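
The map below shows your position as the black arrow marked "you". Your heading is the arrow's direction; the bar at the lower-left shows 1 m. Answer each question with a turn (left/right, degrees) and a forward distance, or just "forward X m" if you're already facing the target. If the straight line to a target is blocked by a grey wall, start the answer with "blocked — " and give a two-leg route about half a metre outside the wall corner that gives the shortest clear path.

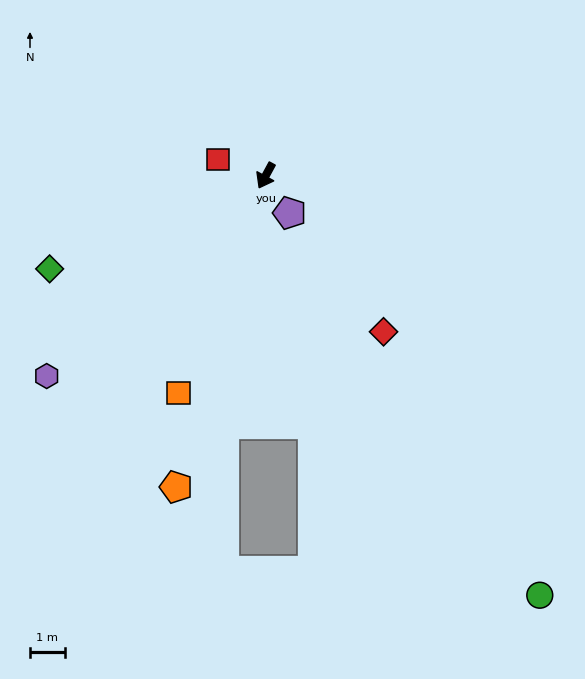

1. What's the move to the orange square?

turn left 7°, forward 6.8 m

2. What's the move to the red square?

turn right 80°, forward 1.4 m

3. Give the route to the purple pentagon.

turn left 61°, forward 1.3 m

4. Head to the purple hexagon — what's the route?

turn right 19°, forward 8.6 m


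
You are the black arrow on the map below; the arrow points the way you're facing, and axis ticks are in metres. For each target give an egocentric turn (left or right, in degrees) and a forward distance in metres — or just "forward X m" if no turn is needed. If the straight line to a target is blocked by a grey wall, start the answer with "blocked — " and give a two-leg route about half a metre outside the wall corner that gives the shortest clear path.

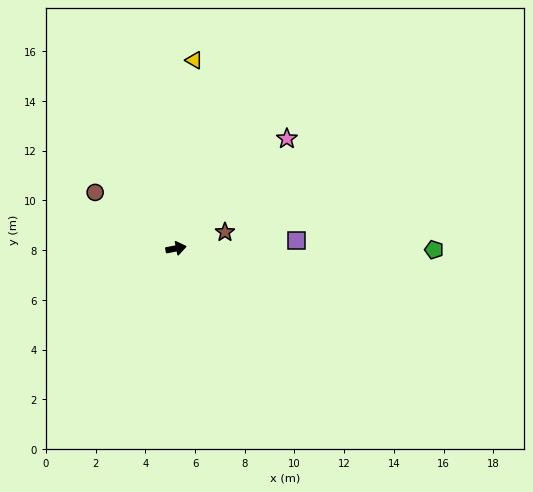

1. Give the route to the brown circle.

turn left 134°, forward 4.0 m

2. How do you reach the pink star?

turn left 34°, forward 6.3 m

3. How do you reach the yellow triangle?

turn left 73°, forward 7.6 m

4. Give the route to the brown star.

turn left 7°, forward 2.1 m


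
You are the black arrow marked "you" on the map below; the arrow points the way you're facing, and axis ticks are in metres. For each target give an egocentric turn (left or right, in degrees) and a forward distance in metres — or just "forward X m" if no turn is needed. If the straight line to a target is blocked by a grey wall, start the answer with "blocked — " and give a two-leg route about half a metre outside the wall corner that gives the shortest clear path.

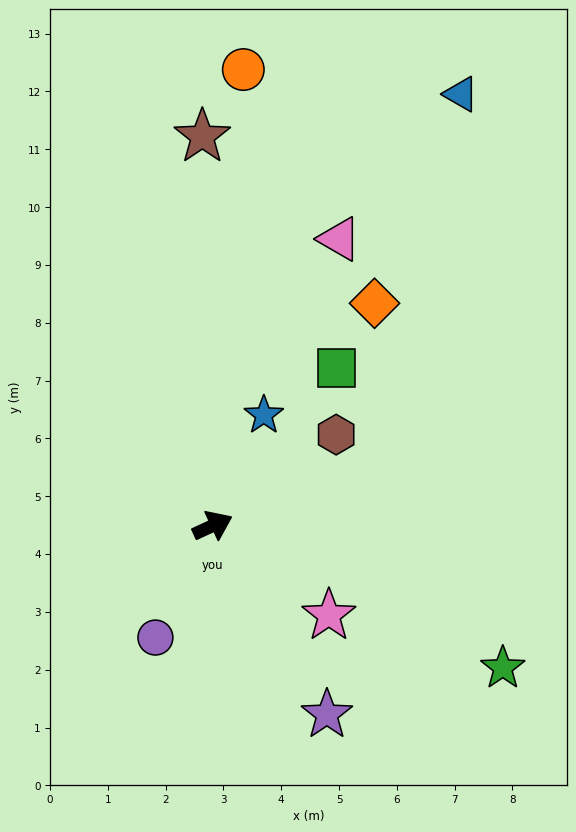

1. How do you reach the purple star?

turn right 84°, forward 3.8 m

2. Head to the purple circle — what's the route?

turn right 142°, forward 2.2 m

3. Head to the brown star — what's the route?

turn left 67°, forward 6.7 m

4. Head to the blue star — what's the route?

turn left 40°, forward 2.1 m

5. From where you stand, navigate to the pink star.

turn right 62°, forward 2.5 m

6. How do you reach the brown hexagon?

turn left 12°, forward 2.7 m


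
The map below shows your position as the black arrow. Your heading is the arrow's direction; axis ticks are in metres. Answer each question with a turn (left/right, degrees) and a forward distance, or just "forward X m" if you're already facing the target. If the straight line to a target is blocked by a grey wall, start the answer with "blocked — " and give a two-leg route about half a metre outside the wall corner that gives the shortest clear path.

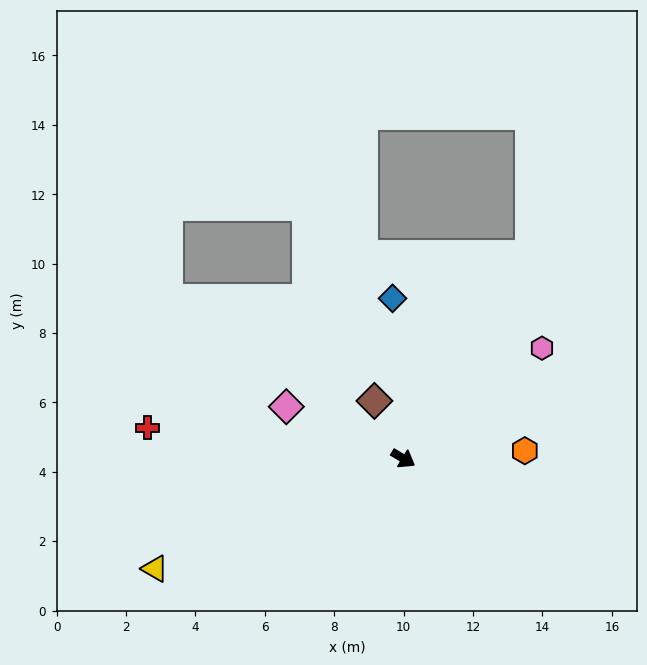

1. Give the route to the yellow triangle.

turn right 125°, forward 7.8 m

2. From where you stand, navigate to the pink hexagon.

turn left 70°, forward 5.1 m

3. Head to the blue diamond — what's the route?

turn left 125°, forward 4.6 m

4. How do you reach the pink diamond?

turn right 173°, forward 3.7 m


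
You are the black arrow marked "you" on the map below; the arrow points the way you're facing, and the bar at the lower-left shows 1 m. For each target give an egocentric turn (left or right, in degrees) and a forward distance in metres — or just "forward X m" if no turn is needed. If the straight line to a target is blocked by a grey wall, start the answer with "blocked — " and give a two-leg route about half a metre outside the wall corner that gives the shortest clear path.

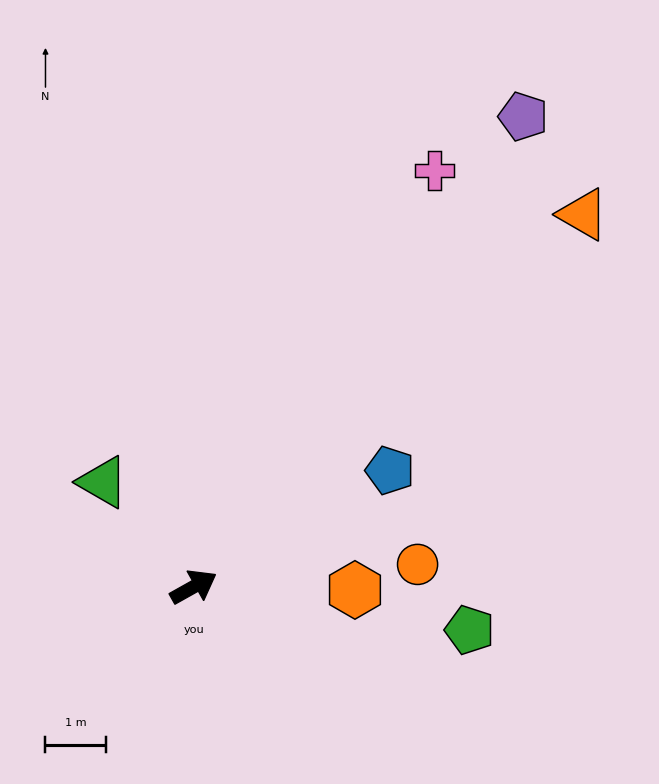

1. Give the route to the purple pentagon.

turn left 26°, forward 9.4 m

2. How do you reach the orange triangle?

turn left 14°, forward 8.8 m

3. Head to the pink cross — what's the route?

turn left 31°, forward 7.9 m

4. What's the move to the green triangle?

turn left 102°, forward 2.3 m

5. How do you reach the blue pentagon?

forward 3.7 m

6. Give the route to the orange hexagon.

turn right 30°, forward 2.6 m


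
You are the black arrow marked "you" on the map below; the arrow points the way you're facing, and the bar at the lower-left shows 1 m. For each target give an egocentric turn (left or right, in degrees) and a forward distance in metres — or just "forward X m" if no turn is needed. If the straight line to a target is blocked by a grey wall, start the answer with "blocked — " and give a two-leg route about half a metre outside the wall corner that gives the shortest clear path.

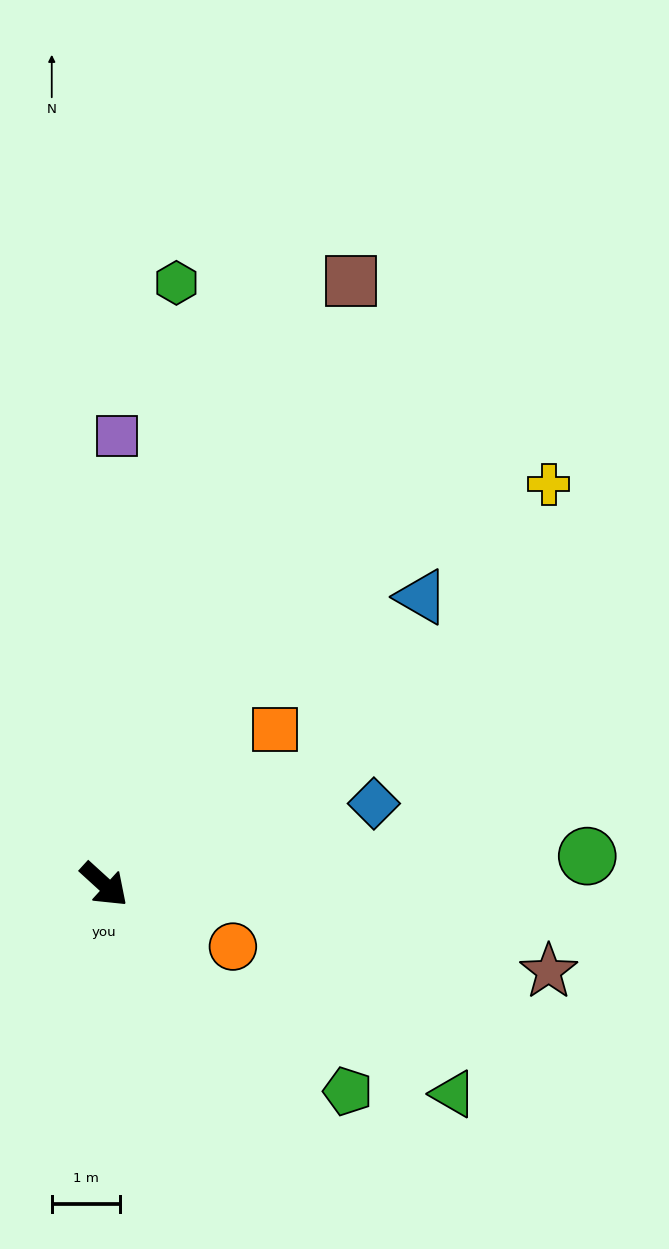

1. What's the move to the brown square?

turn left 110°, forward 9.5 m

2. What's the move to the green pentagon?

forward 4.7 m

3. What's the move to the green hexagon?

turn left 125°, forward 8.9 m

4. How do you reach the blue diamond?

turn left 59°, forward 4.1 m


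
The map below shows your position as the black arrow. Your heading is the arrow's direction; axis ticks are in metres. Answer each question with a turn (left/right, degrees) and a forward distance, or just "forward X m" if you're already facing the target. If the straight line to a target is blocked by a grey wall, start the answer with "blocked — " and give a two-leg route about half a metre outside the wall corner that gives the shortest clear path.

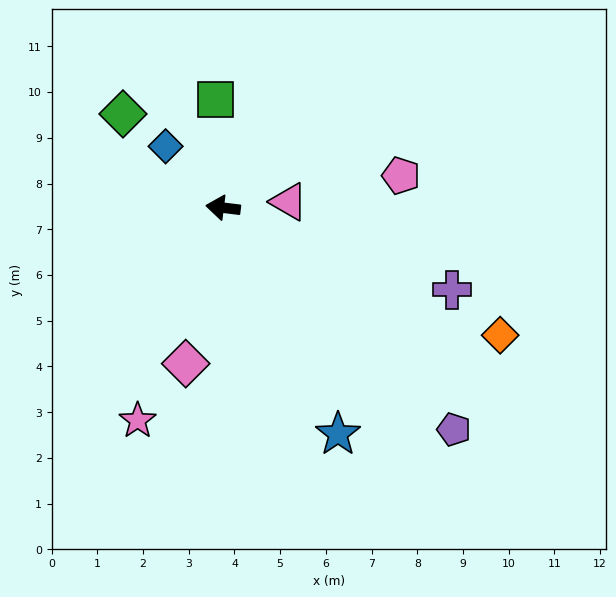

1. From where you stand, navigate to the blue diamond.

turn right 40°, forward 1.8 m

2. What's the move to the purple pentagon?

turn left 143°, forward 7.0 m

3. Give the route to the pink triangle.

turn right 168°, forward 1.4 m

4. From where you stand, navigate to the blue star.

turn left 124°, forward 5.6 m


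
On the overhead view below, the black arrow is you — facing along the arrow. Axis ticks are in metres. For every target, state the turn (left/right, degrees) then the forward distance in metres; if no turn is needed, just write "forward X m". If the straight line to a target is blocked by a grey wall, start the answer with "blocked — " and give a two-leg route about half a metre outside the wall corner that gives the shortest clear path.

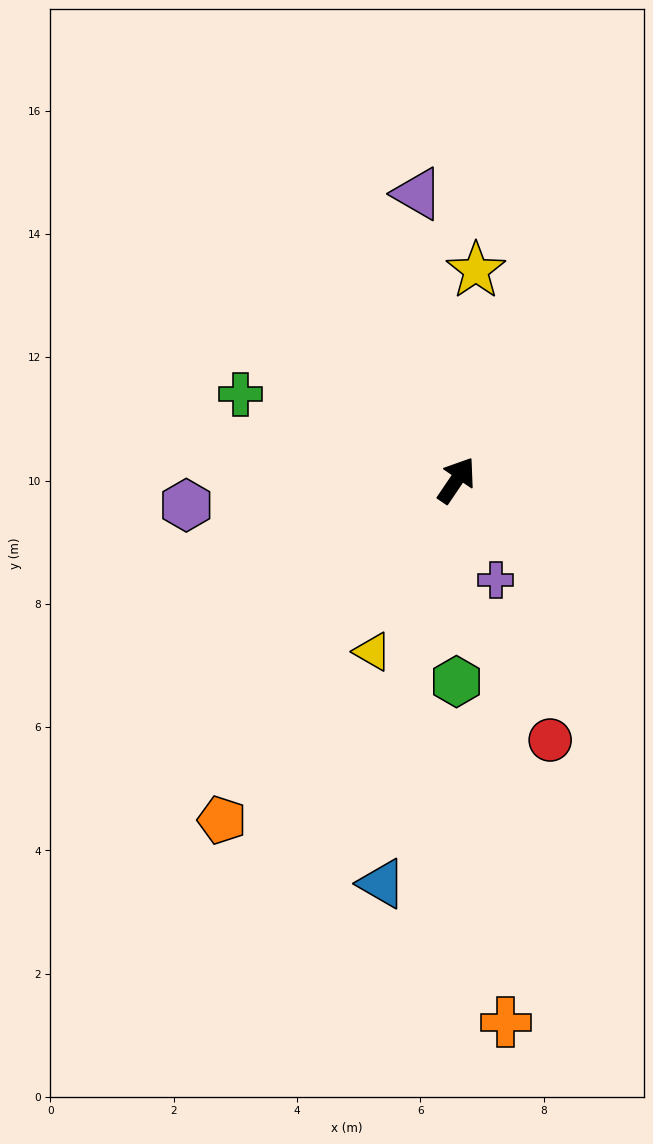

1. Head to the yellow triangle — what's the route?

turn right 172°, forward 3.1 m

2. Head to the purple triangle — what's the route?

turn left 42°, forward 4.7 m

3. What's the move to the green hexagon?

turn right 146°, forward 3.3 m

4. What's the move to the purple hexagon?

turn left 129°, forward 4.4 m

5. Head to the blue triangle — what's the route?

turn right 156°, forward 6.7 m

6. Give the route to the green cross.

turn left 102°, forward 3.8 m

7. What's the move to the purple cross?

turn right 125°, forward 1.7 m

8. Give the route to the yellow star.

turn left 29°, forward 3.4 m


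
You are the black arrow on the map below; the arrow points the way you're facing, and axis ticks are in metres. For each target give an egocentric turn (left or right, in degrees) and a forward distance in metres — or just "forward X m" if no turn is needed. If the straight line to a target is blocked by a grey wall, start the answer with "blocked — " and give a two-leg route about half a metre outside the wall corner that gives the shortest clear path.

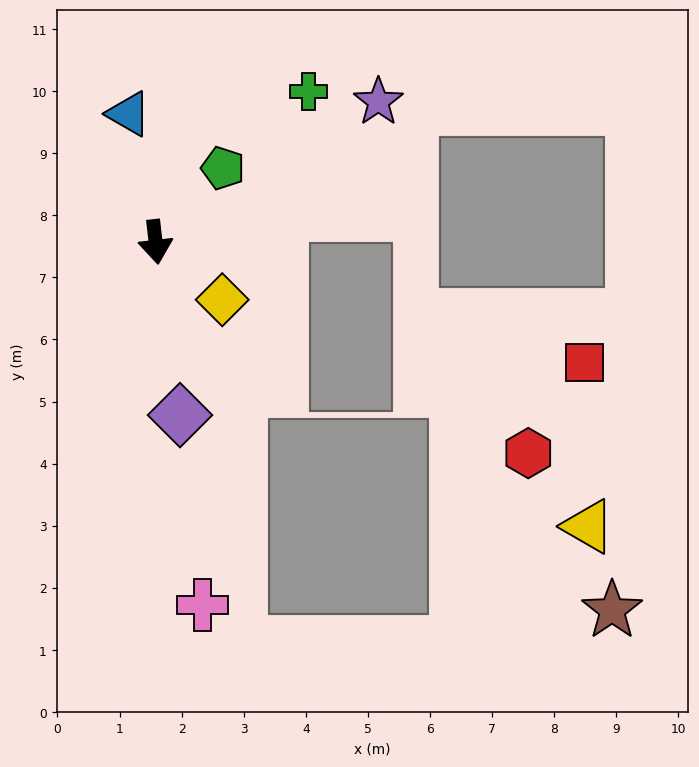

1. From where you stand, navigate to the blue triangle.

turn right 175°, forward 2.1 m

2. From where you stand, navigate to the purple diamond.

forward 2.8 m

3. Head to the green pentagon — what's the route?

turn left 131°, forward 1.6 m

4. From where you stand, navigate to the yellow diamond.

turn left 43°, forward 1.4 m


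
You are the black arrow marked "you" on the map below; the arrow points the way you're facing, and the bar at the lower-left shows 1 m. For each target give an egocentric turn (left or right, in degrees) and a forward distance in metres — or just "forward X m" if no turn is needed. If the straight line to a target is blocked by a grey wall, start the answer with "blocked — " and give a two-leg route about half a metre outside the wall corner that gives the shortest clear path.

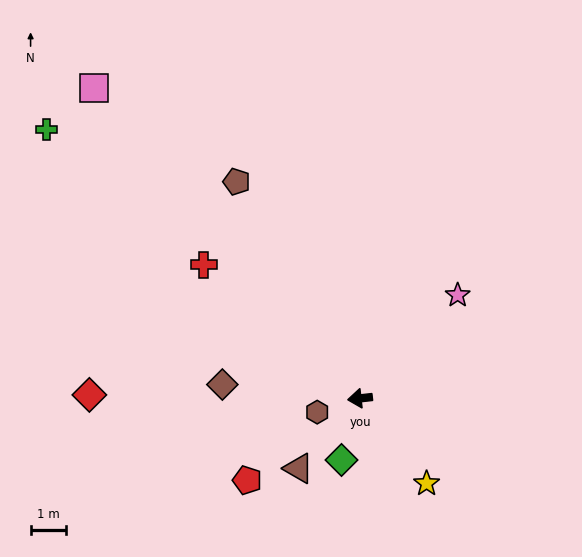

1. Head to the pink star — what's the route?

turn right 140°, forward 4.0 m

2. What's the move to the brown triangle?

turn left 42°, forward 2.6 m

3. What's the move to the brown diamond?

turn right 12°, forward 3.9 m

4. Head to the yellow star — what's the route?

turn left 122°, forward 3.1 m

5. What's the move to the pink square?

turn right 56°, forward 11.6 m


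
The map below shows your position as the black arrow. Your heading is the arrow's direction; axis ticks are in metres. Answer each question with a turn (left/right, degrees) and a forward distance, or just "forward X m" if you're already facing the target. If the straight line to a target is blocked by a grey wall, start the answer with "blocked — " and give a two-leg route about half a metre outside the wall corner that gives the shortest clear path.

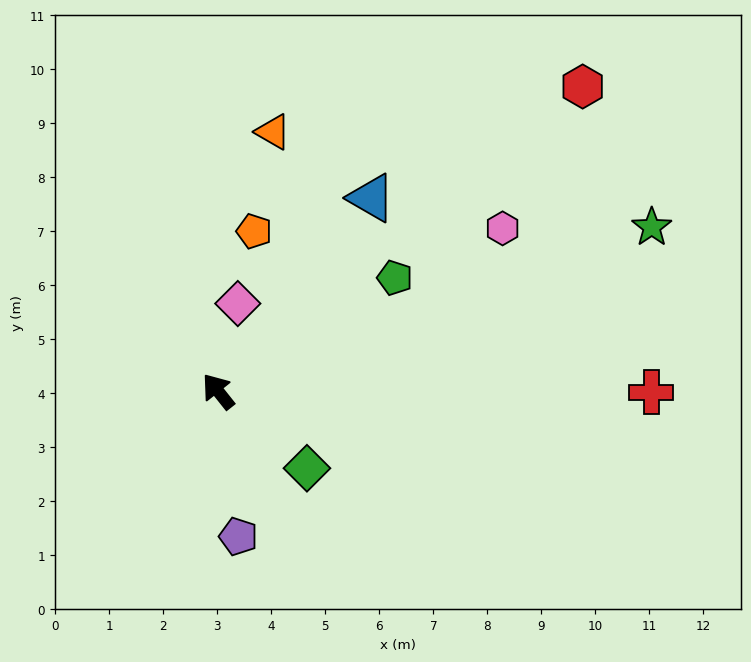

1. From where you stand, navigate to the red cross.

turn right 129°, forward 8.0 m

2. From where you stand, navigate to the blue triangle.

turn right 77°, forward 4.6 m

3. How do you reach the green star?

turn right 108°, forward 8.6 m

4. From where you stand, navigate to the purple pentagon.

turn left 149°, forward 2.7 m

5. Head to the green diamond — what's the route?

turn right 169°, forward 2.2 m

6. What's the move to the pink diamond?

turn right 51°, forward 1.7 m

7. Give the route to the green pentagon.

turn right 96°, forward 3.9 m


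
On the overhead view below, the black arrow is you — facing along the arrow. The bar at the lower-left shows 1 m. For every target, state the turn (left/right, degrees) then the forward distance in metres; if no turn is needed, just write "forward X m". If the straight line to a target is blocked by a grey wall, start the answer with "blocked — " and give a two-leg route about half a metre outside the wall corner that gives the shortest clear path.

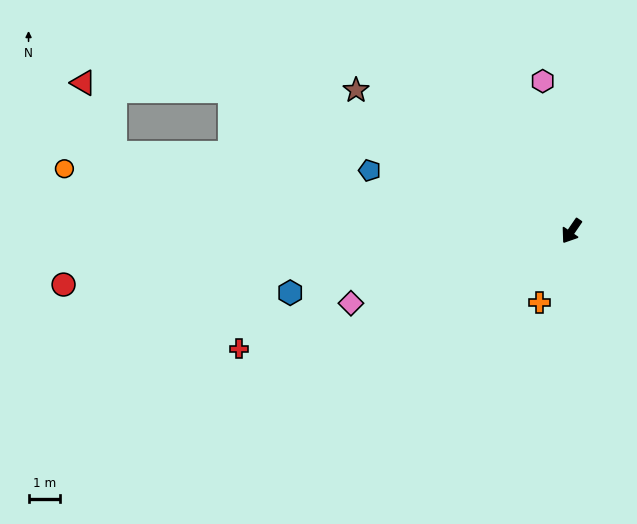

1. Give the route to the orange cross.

turn left 10°, forward 2.5 m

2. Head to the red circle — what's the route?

turn right 50°, forward 16.2 m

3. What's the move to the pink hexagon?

turn right 135°, forward 4.8 m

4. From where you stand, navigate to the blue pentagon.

turn right 72°, forward 6.7 m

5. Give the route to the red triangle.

blocked — turn right 78°, forward 11.7 m, then turn left 20°, forward 4.7 m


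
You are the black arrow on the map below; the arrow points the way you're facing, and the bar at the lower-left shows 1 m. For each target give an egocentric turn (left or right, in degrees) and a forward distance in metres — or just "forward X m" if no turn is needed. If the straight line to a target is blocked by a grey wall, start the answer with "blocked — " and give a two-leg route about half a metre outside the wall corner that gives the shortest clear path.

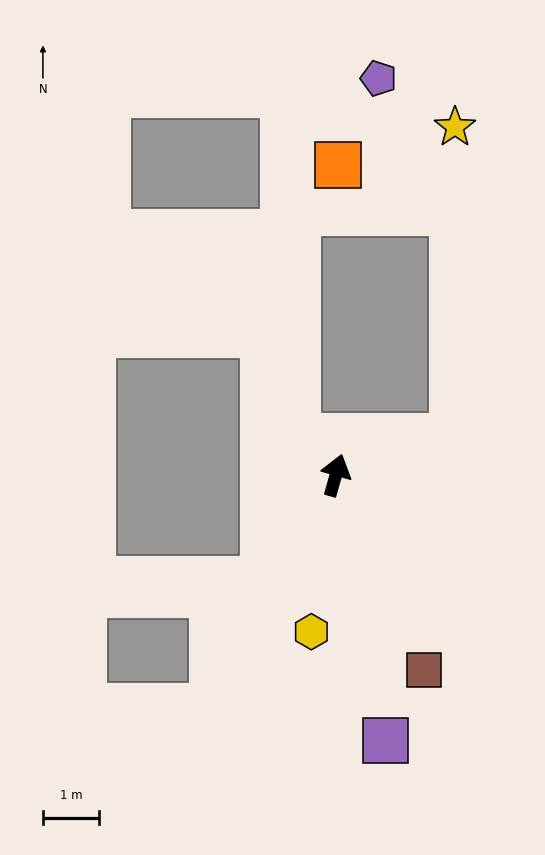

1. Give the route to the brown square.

turn right 140°, forward 3.8 m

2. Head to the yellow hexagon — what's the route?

turn right 173°, forward 2.8 m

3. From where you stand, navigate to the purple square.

turn right 154°, forward 4.8 m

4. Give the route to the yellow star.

blocked — turn right 56°, forward 2.2 m, then turn left 72°, forward 5.5 m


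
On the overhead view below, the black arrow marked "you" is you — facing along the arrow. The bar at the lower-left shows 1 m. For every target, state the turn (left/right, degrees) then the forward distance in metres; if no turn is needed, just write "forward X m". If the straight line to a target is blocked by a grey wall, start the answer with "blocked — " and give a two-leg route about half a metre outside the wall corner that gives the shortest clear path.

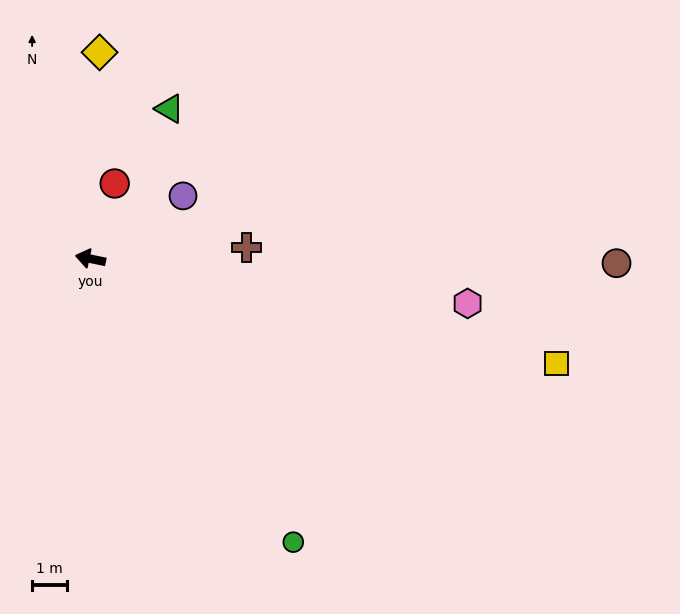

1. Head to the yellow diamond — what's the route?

turn right 81°, forward 5.9 m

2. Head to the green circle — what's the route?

turn left 137°, forward 9.9 m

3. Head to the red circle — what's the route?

turn right 96°, forward 2.3 m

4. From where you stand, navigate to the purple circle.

turn right 134°, forward 3.2 m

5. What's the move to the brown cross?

turn right 164°, forward 4.5 m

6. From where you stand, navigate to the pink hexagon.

turn right 175°, forward 10.8 m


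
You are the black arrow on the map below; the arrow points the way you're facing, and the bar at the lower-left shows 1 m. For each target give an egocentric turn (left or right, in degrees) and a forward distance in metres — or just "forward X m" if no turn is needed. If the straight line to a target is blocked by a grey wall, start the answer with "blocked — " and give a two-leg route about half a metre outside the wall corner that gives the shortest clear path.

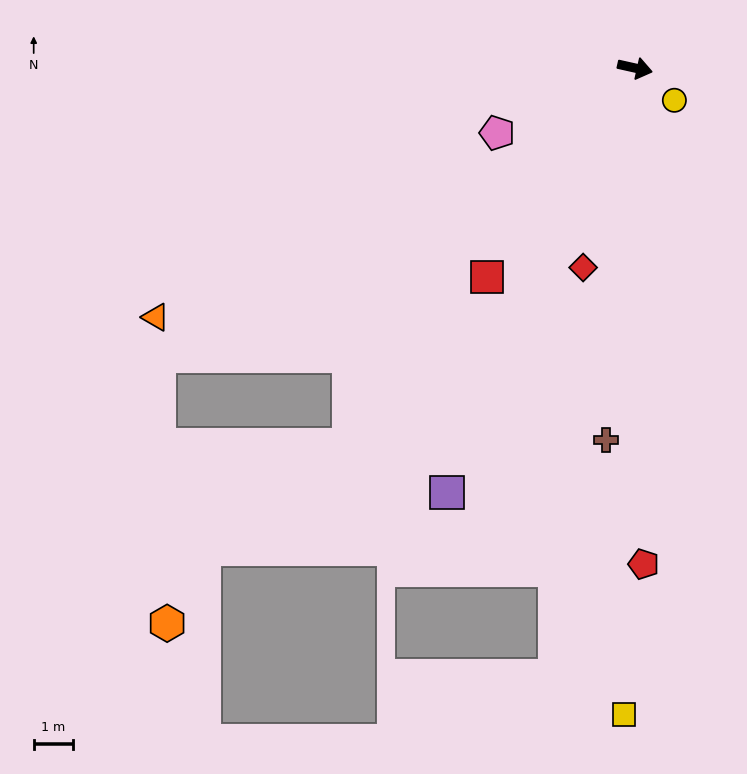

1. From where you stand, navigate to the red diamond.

turn right 92°, forward 5.3 m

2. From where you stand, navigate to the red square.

turn right 113°, forward 6.5 m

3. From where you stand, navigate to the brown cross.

turn right 82°, forward 9.5 m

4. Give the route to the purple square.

turn right 101°, forward 11.8 m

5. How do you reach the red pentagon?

turn right 76°, forward 12.6 m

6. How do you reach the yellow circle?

turn right 27°, forward 1.3 m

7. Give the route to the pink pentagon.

turn right 142°, forward 3.9 m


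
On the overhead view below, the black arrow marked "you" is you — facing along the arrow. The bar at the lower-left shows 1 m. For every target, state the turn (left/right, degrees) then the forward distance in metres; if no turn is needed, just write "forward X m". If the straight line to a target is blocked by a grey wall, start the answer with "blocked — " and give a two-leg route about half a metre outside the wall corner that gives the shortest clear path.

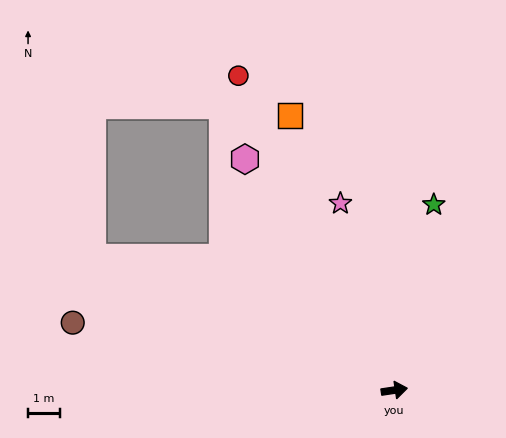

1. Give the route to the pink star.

turn left 98°, forward 6.1 m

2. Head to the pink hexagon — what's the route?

turn left 114°, forward 8.6 m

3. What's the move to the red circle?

turn left 108°, forward 11.0 m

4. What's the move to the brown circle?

turn left 160°, forward 10.3 m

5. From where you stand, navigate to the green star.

turn left 70°, forward 5.9 m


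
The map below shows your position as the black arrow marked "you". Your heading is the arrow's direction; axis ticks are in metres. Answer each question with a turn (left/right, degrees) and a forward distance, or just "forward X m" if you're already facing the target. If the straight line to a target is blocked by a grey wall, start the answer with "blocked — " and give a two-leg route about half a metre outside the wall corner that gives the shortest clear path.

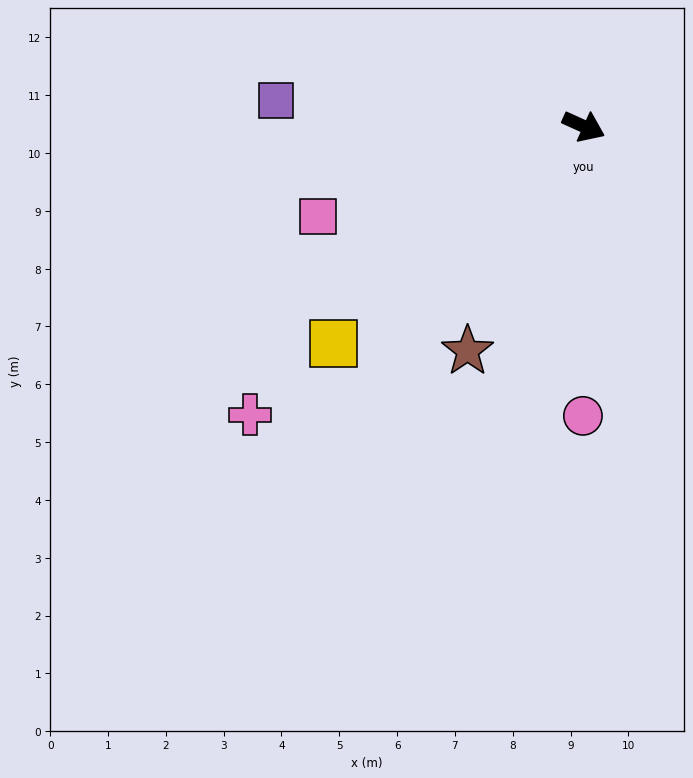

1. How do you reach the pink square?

turn right 137°, forward 4.9 m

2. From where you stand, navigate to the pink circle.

turn right 66°, forward 5.0 m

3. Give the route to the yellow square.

turn right 115°, forward 5.7 m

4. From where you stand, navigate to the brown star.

turn right 93°, forward 4.4 m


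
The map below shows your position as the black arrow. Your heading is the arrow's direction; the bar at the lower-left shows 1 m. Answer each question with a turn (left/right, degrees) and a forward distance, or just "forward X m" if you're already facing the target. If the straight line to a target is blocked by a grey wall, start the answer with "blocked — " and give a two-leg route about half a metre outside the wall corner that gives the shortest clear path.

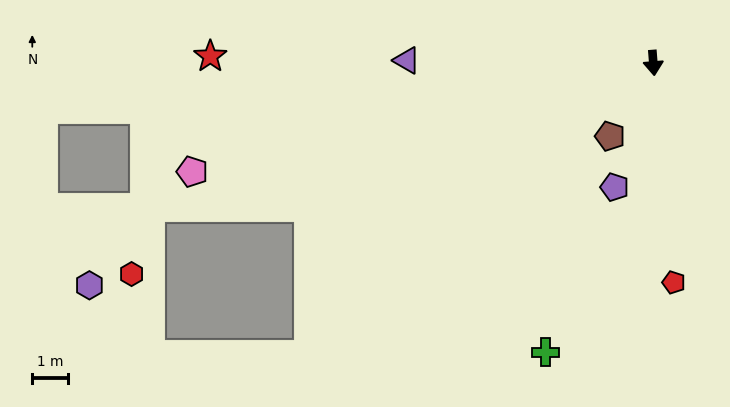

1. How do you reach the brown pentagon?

turn right 35°, forward 2.4 m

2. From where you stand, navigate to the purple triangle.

turn right 95°, forward 6.9 m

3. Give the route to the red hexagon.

blocked — turn right 78°, forward 14.7 m, then turn left 58°, forward 1.9 m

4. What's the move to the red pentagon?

forward 6.2 m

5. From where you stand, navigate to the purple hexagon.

blocked — turn right 78°, forward 14.7 m, then turn left 36°, forward 2.8 m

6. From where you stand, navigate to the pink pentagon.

turn right 81°, forward 13.3 m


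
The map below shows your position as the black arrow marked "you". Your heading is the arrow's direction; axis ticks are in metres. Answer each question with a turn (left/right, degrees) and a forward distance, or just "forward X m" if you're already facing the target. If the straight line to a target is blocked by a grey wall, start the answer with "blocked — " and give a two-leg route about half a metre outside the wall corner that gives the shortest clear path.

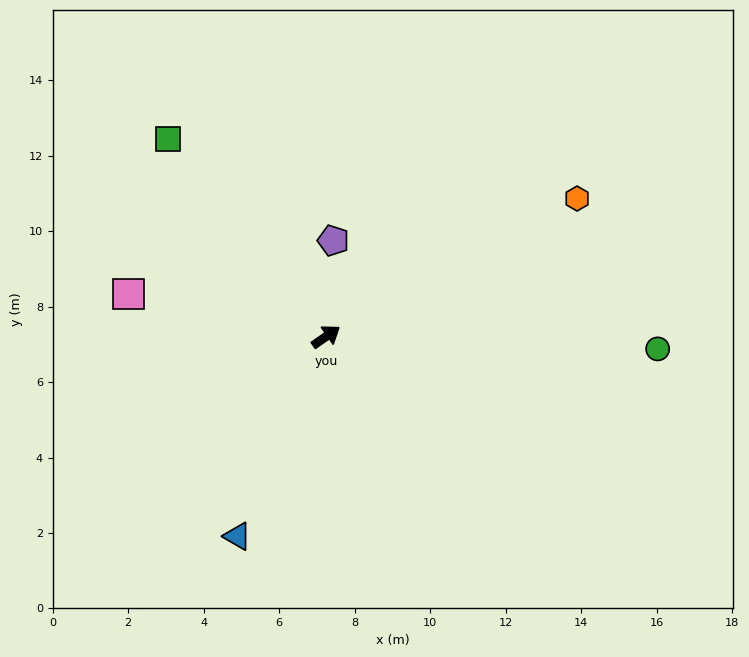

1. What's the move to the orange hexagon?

turn right 6°, forward 7.6 m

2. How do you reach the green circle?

turn right 37°, forward 8.8 m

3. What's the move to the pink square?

turn left 133°, forward 5.4 m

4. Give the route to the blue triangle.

turn right 149°, forward 5.8 m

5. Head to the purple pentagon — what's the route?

turn left 51°, forward 2.6 m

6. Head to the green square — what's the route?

turn left 94°, forward 6.7 m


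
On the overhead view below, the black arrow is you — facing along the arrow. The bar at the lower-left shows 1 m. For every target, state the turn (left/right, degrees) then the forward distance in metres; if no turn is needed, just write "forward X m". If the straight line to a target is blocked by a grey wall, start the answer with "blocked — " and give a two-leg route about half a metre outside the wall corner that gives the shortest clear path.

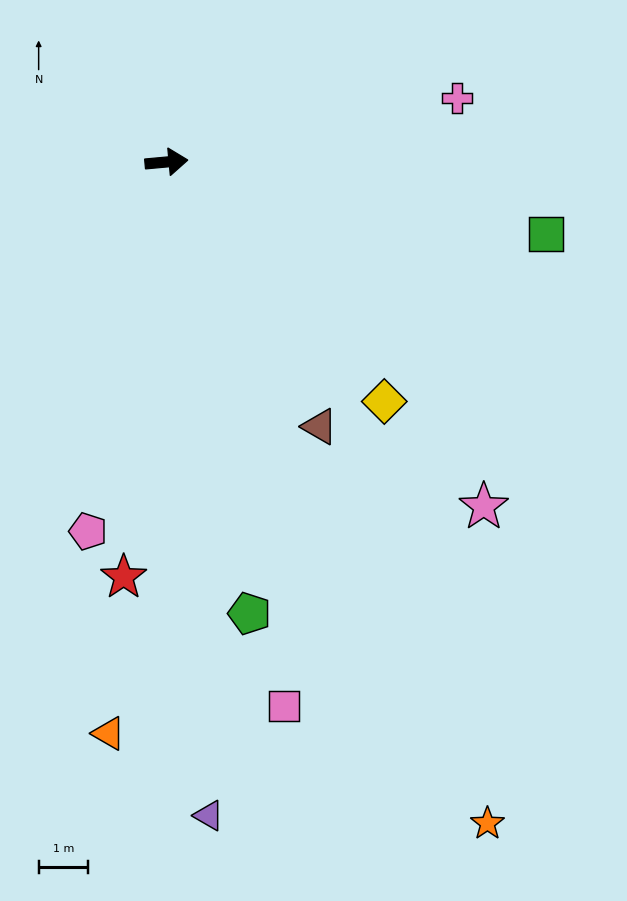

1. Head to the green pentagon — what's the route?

turn right 85°, forward 9.3 m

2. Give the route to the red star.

turn right 101°, forward 8.4 m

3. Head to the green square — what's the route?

turn right 16°, forward 7.8 m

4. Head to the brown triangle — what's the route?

turn right 65°, forward 6.2 m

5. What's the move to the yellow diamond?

turn right 53°, forward 6.5 m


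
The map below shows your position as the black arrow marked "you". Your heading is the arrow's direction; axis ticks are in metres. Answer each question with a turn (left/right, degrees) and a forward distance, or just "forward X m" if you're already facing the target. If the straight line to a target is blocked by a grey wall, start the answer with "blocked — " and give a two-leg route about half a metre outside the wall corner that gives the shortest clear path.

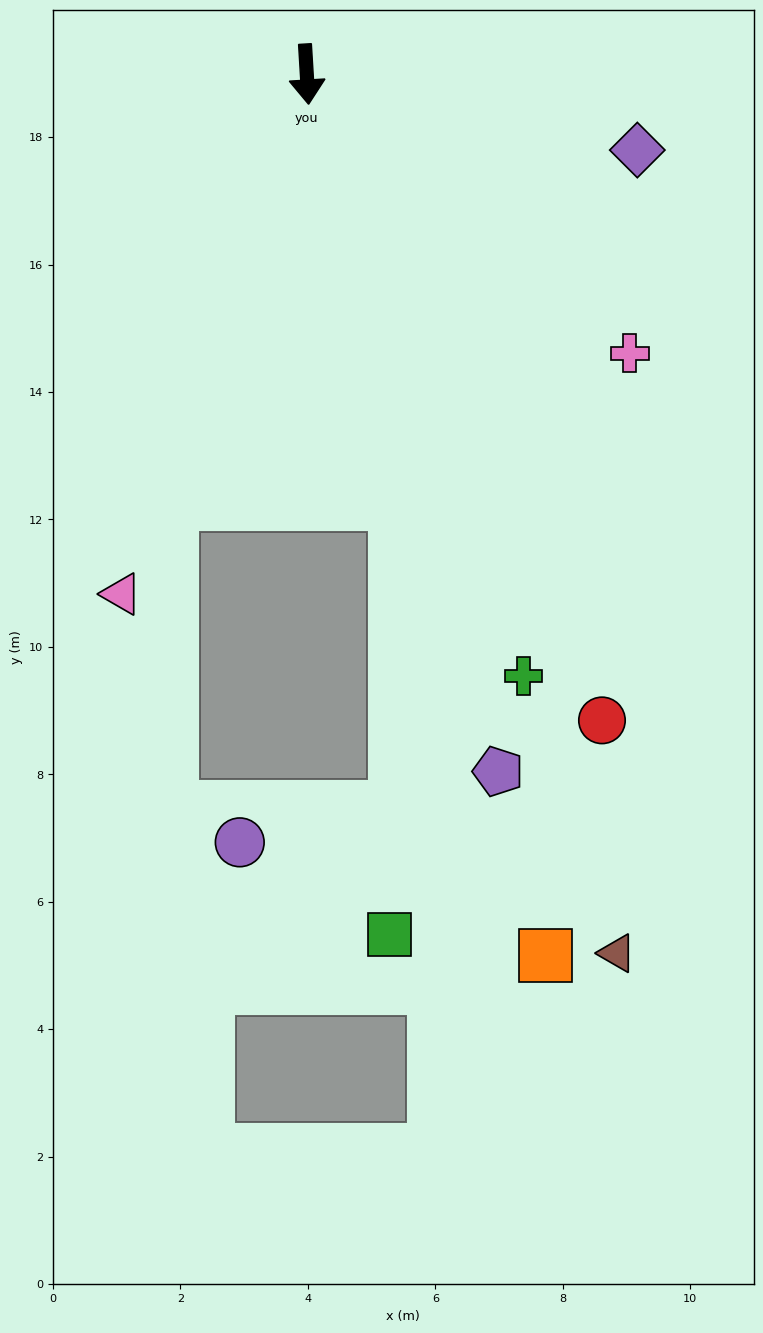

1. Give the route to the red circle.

turn left 21°, forward 11.1 m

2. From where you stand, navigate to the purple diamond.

turn left 74°, forward 5.3 m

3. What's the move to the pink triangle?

turn right 23°, forward 8.7 m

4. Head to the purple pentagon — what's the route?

turn left 12°, forward 11.3 m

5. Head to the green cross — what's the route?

turn left 16°, forward 10.0 m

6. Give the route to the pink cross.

turn left 46°, forward 6.7 m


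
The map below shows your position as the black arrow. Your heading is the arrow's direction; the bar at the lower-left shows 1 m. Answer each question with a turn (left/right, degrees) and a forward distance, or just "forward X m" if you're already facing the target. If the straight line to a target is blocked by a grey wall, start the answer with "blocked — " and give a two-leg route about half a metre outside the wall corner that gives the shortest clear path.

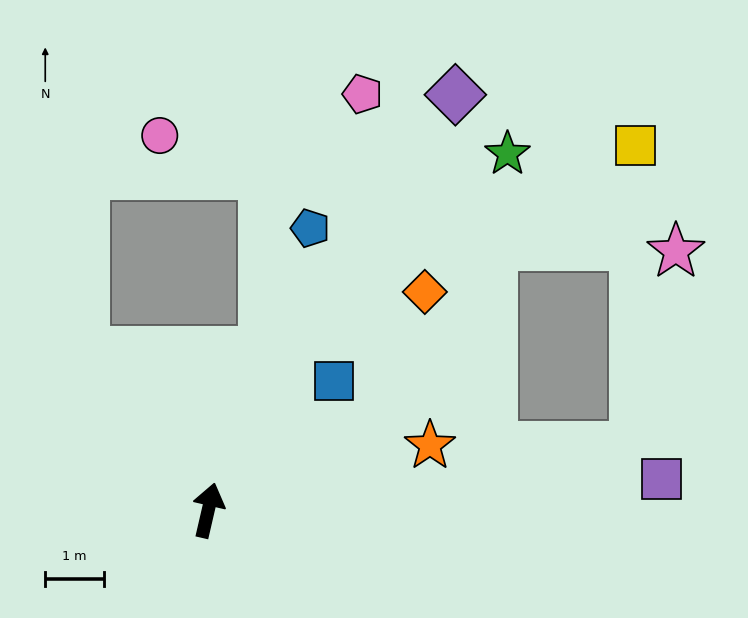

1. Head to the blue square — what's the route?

turn right 31°, forward 3.1 m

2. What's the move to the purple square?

turn right 73°, forward 7.8 m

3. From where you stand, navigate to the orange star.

turn right 61°, forward 4.0 m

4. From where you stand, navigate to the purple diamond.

turn right 18°, forward 8.3 m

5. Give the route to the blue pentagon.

turn right 7°, forward 5.1 m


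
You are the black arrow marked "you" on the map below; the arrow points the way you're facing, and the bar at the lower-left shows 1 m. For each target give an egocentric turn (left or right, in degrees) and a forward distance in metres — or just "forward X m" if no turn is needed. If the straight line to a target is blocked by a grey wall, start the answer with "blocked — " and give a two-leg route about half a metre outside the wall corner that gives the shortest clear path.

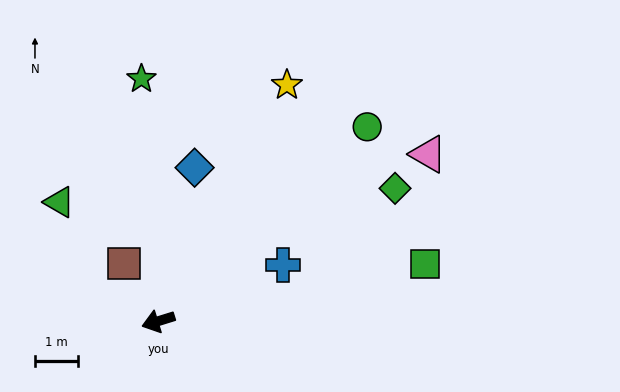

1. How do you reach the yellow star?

turn right 136°, forward 6.3 m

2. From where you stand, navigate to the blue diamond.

turn right 121°, forward 3.7 m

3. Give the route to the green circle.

turn right 154°, forward 6.7 m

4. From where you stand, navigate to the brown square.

turn right 77°, forward 1.6 m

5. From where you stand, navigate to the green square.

turn left 175°, forward 6.4 m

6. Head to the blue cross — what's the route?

turn right 173°, forward 3.2 m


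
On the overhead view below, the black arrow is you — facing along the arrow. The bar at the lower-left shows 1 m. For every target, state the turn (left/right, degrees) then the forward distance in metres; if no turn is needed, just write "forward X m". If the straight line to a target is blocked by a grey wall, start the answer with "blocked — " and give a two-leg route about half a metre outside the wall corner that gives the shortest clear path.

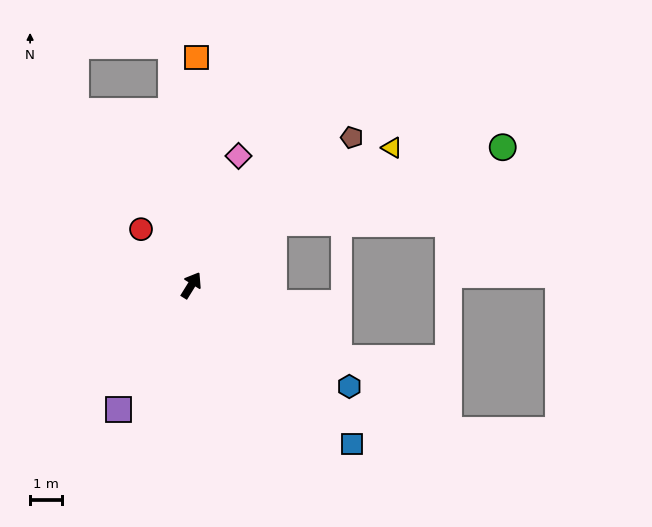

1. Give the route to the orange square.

turn left 30°, forward 7.1 m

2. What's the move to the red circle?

turn left 74°, forward 2.3 m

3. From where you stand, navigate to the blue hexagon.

turn right 91°, forward 5.8 m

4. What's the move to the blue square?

turn right 103°, forward 7.0 m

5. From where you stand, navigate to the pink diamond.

turn left 12°, forward 4.3 m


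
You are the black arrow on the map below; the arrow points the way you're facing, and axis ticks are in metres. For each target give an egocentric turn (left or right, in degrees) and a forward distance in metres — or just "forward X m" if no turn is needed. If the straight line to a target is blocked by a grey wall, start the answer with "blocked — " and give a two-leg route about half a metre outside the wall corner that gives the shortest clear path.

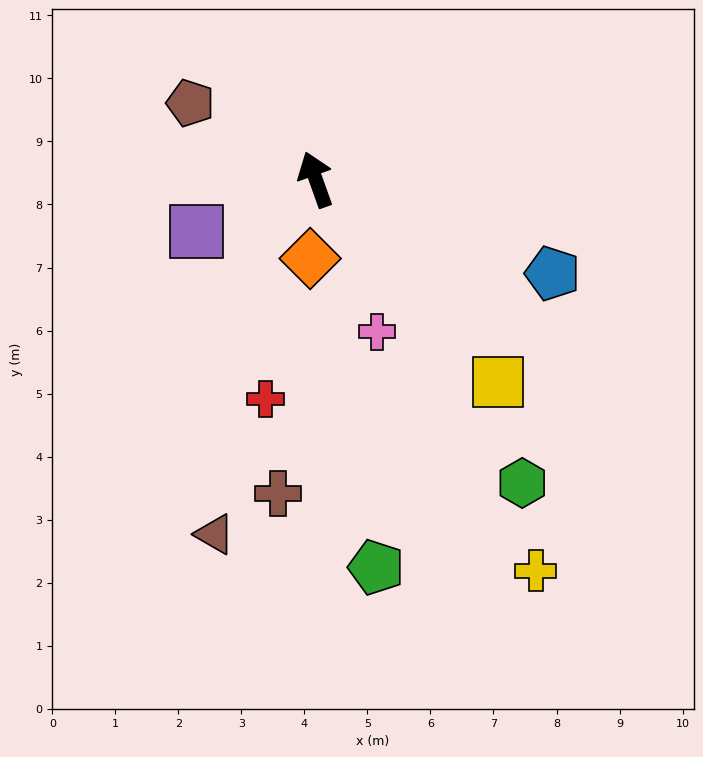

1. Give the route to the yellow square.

turn right 158°, forward 4.3 m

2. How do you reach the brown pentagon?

turn left 39°, forward 2.3 m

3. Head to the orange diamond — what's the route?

turn left 156°, forward 1.3 m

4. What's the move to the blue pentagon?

turn right 131°, forward 4.0 m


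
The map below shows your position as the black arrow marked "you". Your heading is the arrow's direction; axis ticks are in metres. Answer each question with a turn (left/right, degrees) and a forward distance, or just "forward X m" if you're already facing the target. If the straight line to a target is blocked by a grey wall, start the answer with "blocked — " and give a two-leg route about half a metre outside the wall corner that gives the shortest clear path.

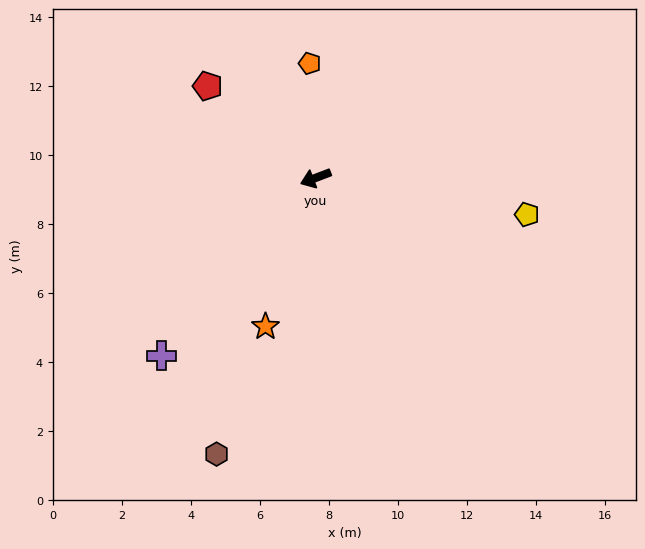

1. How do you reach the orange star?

turn left 50°, forward 4.5 m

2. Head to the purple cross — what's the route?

turn left 28°, forward 6.8 m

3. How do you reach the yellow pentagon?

turn left 149°, forward 6.2 m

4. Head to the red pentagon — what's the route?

turn right 61°, forward 4.1 m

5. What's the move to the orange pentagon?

turn right 108°, forward 3.3 m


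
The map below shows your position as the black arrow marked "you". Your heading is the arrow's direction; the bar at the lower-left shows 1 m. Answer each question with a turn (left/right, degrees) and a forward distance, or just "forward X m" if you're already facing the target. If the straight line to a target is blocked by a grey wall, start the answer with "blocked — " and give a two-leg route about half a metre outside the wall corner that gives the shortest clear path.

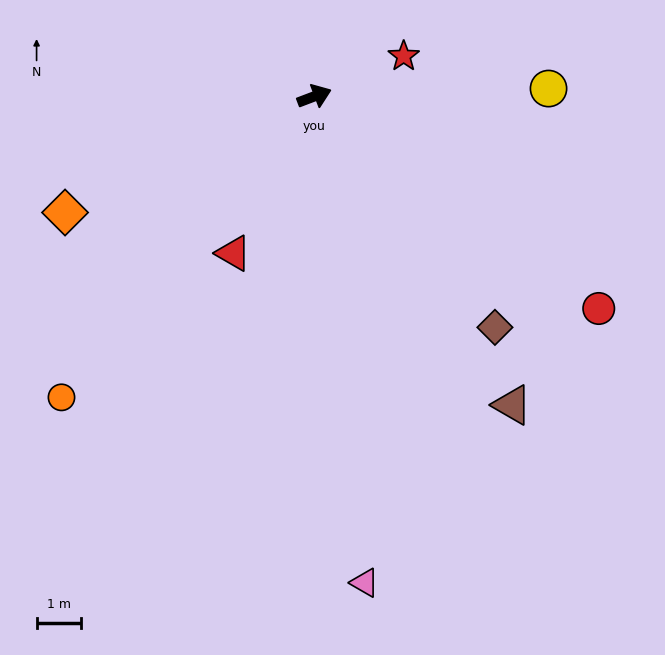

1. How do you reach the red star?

turn left 3°, forward 2.2 m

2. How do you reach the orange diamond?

turn right 176°, forward 6.2 m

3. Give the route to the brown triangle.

turn right 78°, forward 8.3 m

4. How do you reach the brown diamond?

turn right 73°, forward 6.6 m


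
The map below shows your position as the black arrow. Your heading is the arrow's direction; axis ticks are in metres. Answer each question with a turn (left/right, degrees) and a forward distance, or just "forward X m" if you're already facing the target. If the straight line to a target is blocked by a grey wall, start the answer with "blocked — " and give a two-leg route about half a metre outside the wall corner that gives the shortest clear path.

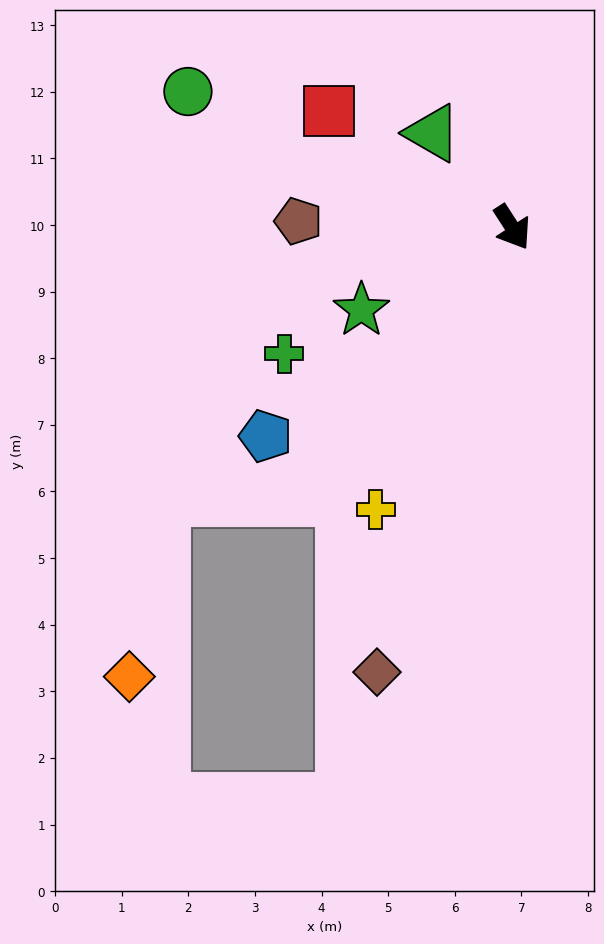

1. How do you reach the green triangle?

turn right 173°, forward 1.9 m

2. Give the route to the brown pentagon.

turn right 125°, forward 3.2 m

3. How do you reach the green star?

turn right 94°, forward 2.6 m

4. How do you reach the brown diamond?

turn right 50°, forward 7.0 m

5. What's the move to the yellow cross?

turn right 59°, forward 4.7 m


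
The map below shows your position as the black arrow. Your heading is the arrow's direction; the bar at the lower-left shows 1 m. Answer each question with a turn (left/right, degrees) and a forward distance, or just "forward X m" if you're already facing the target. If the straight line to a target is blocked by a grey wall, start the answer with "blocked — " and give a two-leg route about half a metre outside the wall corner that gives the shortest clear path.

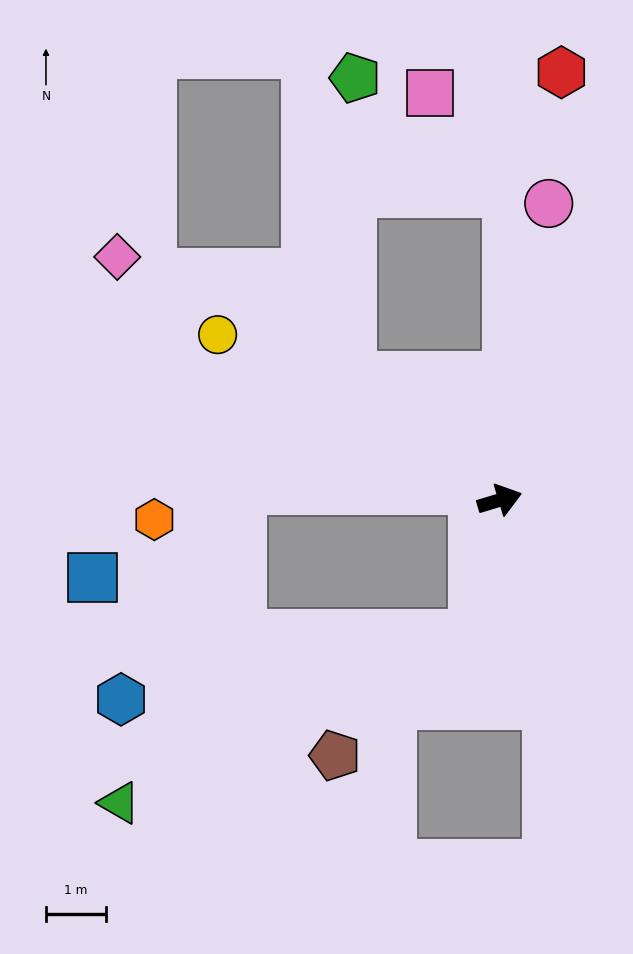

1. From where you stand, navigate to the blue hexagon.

blocked — turn right 118°, forward 2.3 m, then turn right 69°, forward 5.9 m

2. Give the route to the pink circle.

turn left 64°, forward 5.0 m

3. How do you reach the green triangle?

blocked — turn right 118°, forward 2.3 m, then turn right 53°, forward 6.5 m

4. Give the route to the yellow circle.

turn left 133°, forward 5.4 m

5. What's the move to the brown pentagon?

blocked — turn right 118°, forward 2.3 m, then turn right 38°, forward 3.0 m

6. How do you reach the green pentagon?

blocked — turn left 124°, forward 3.2 m, then turn right 52°, forward 5.0 m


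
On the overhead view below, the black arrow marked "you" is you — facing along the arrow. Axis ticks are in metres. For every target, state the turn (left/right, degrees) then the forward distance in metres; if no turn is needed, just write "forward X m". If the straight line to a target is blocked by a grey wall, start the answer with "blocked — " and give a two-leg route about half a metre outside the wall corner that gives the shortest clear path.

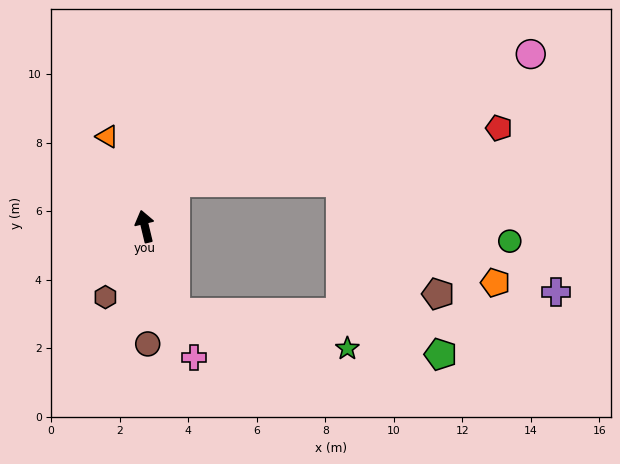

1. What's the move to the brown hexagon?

turn left 137°, forward 2.4 m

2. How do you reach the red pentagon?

blocked — turn right 49°, forward 1.6 m, then turn right 45°, forward 9.6 m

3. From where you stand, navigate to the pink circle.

blocked — turn right 49°, forward 1.6 m, then turn right 35°, forward 11.0 m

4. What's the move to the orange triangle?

turn left 9°, forward 2.8 m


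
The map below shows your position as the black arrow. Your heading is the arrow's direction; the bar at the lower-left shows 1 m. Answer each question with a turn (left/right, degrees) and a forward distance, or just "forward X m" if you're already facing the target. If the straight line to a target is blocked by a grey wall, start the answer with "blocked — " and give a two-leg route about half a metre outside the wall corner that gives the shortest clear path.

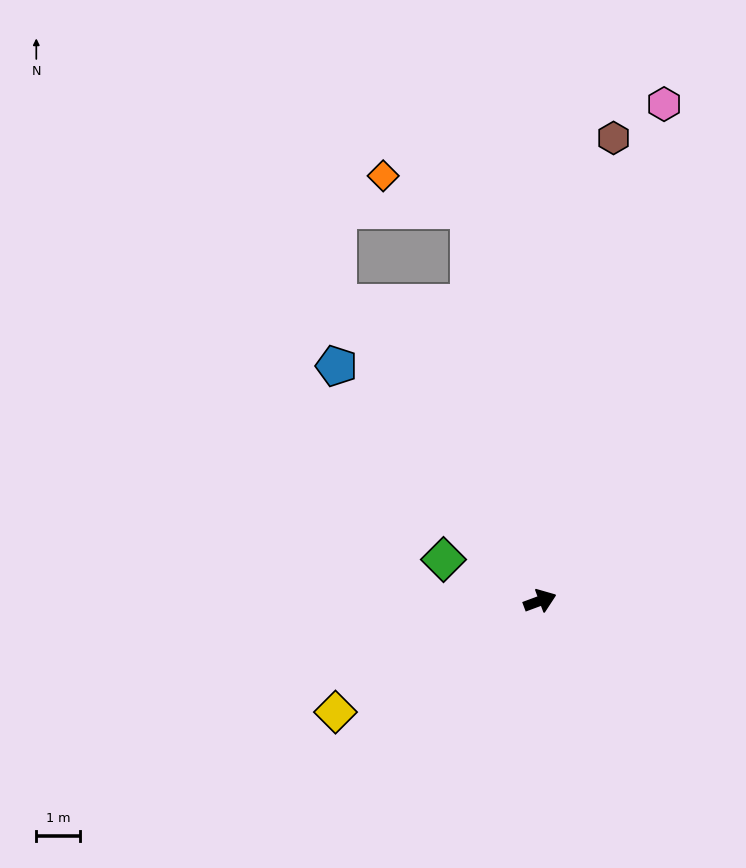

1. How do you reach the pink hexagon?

turn left 56°, forward 11.8 m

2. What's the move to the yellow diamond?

turn right 172°, forward 5.4 m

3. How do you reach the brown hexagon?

turn left 61°, forward 10.8 m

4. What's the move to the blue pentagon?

turn left 111°, forward 7.2 m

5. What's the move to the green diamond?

turn left 136°, forward 2.4 m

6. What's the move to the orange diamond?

blocked — turn left 80°, forward 9.1 m, then turn left 58°, forward 2.1 m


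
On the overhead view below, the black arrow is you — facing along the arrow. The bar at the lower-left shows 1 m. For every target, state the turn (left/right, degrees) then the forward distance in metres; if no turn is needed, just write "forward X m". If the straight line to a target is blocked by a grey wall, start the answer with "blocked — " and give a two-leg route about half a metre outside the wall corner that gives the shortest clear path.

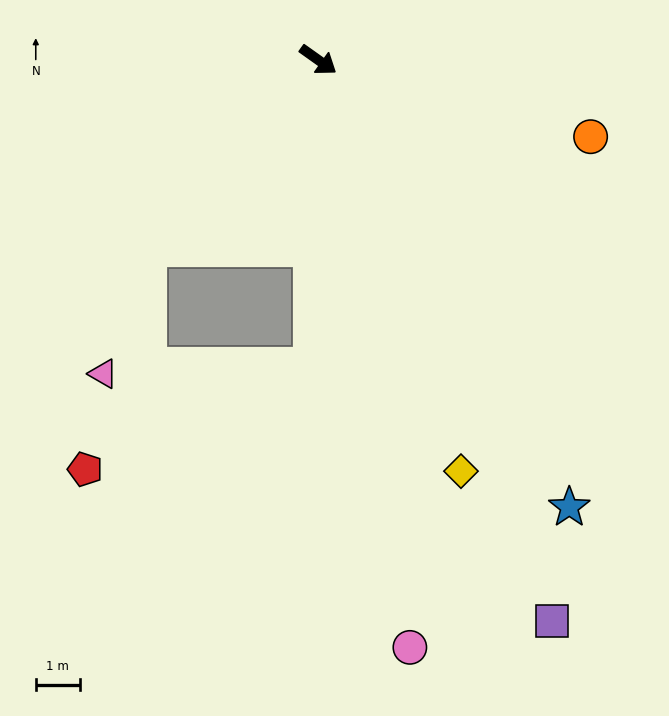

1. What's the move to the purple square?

turn right 32°, forward 13.9 m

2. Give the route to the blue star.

turn right 25°, forward 11.7 m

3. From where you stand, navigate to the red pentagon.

blocked — turn right 56°, forward 7.0 m, then turn right 64°, forward 5.7 m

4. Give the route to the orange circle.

turn left 20°, forward 6.5 m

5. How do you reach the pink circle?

turn right 46°, forward 13.6 m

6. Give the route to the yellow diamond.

turn right 35°, forward 9.9 m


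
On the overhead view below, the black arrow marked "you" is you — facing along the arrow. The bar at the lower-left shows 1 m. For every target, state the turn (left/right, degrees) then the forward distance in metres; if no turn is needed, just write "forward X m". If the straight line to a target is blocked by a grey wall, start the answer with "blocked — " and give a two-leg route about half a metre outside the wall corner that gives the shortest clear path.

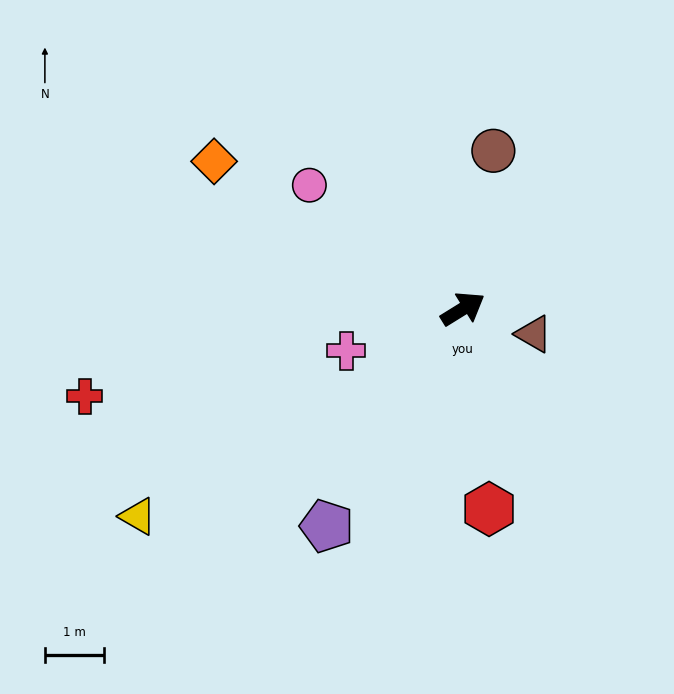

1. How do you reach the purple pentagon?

turn right 154°, forward 4.3 m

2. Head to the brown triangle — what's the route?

turn right 51°, forward 1.3 m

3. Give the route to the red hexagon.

turn right 114°, forward 3.4 m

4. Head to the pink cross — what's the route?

turn left 168°, forward 2.1 m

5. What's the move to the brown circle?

turn left 47°, forward 2.7 m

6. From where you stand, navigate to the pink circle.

turn left 109°, forward 3.3 m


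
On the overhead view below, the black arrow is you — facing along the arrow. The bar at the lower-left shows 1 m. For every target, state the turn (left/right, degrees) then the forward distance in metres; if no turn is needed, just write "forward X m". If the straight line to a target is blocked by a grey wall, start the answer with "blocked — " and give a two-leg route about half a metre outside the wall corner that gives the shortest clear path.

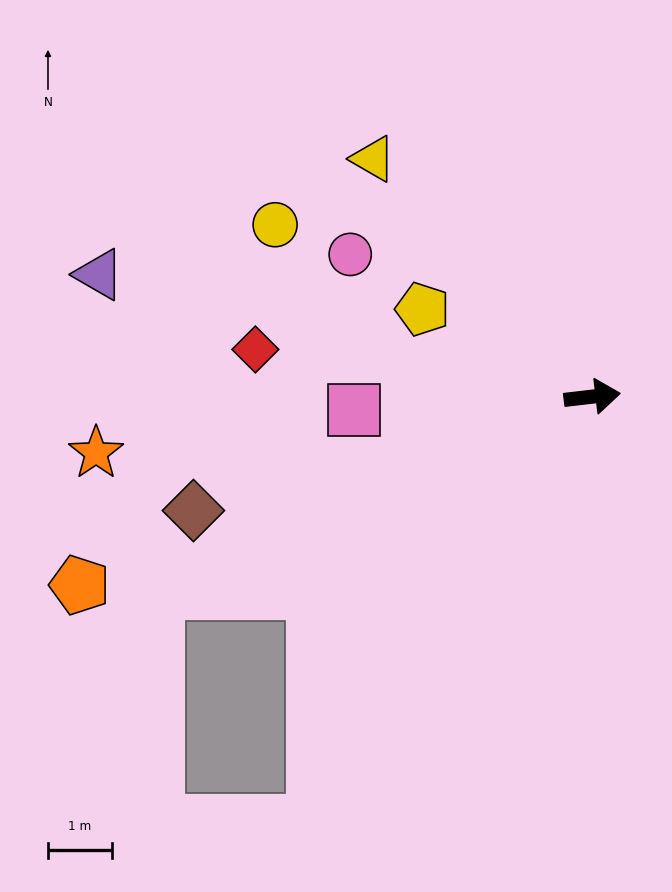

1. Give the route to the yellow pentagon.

turn left 146°, forward 3.0 m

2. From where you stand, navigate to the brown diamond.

turn right 171°, forward 6.5 m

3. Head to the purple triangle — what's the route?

turn left 159°, forward 7.9 m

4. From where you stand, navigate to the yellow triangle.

turn left 126°, forward 5.1 m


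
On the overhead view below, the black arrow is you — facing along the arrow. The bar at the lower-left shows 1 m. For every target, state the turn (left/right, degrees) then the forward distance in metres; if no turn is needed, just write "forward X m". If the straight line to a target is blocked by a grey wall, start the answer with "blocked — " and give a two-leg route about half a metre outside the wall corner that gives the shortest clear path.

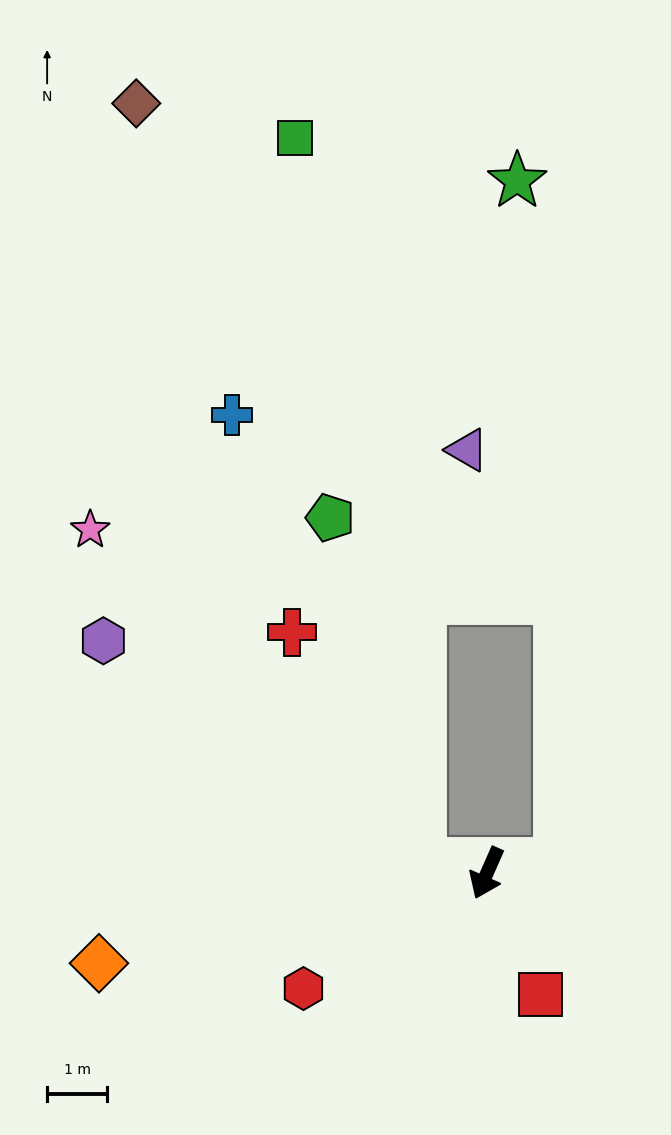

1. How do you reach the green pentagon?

blocked — turn right 75°, forward 1.1 m, then turn right 66°, forward 6.0 m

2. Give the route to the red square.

turn left 48°, forward 2.2 m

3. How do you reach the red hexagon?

turn right 34°, forward 3.6 m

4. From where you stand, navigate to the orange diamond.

turn right 53°, forward 6.6 m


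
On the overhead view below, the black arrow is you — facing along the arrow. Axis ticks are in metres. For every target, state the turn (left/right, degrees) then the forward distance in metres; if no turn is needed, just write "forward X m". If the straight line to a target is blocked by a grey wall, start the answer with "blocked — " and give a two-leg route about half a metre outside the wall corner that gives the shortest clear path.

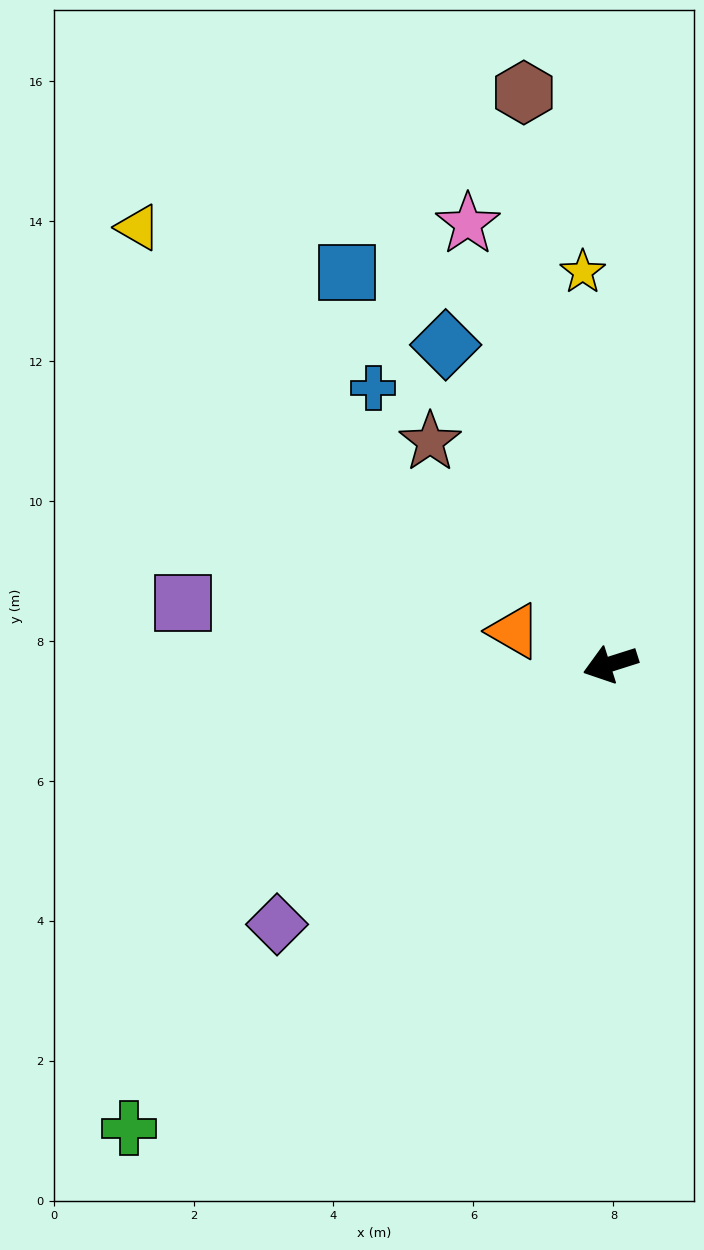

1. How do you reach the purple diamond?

turn left 20°, forward 6.0 m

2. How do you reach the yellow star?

turn right 104°, forward 5.6 m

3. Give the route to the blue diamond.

turn right 80°, forward 5.1 m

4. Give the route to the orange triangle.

turn right 36°, forward 1.5 m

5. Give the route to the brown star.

turn right 69°, forward 4.1 m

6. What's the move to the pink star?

turn right 90°, forward 6.6 m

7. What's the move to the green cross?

turn left 26°, forward 9.6 m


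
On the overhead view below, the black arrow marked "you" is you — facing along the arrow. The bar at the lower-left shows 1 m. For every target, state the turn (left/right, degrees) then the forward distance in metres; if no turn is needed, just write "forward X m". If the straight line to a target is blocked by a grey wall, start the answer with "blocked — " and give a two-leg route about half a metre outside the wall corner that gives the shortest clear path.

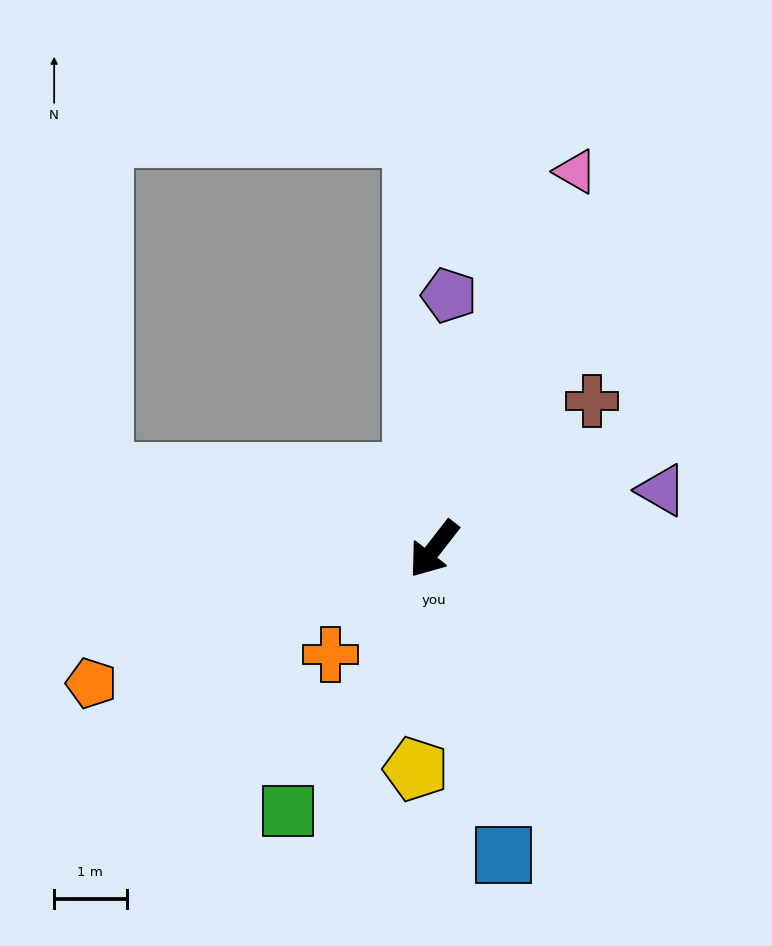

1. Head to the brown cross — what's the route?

turn left 171°, forward 3.0 m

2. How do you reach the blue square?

turn left 51°, forward 4.3 m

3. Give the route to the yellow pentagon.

turn left 33°, forward 3.0 m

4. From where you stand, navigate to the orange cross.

turn right 6°, forward 2.0 m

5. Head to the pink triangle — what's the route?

turn right 163°, forward 5.6 m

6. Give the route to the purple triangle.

turn left 142°, forward 3.2 m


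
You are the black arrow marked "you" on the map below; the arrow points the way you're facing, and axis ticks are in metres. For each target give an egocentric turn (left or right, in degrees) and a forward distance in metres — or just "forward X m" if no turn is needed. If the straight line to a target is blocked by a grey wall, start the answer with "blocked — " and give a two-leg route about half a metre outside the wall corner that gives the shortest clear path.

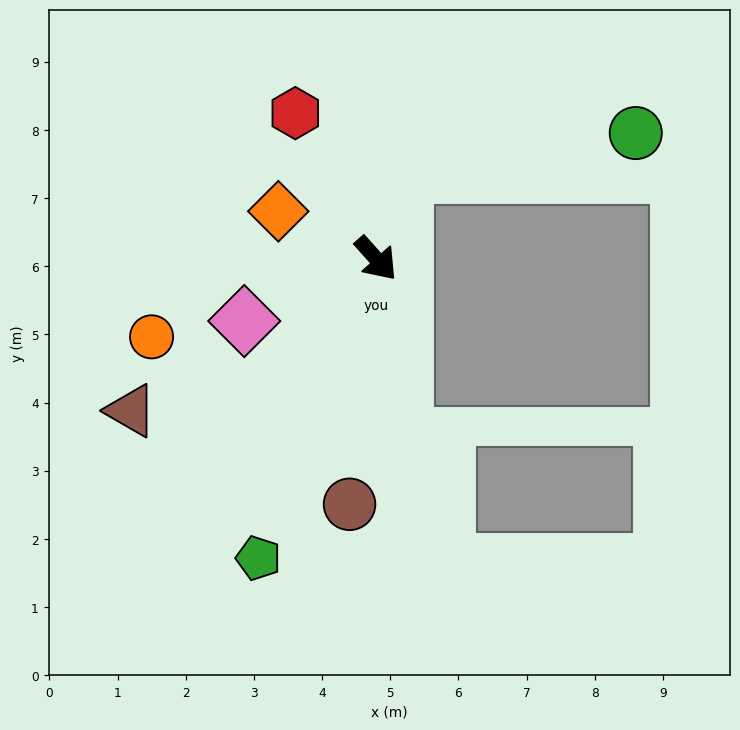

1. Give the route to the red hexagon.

turn left 167°, forward 2.4 m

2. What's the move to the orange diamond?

turn right 158°, forward 1.6 m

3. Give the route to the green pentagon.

turn right 63°, forward 4.7 m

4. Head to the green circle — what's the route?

blocked — turn left 120°, forward 1.3 m, then turn right 62°, forward 3.5 m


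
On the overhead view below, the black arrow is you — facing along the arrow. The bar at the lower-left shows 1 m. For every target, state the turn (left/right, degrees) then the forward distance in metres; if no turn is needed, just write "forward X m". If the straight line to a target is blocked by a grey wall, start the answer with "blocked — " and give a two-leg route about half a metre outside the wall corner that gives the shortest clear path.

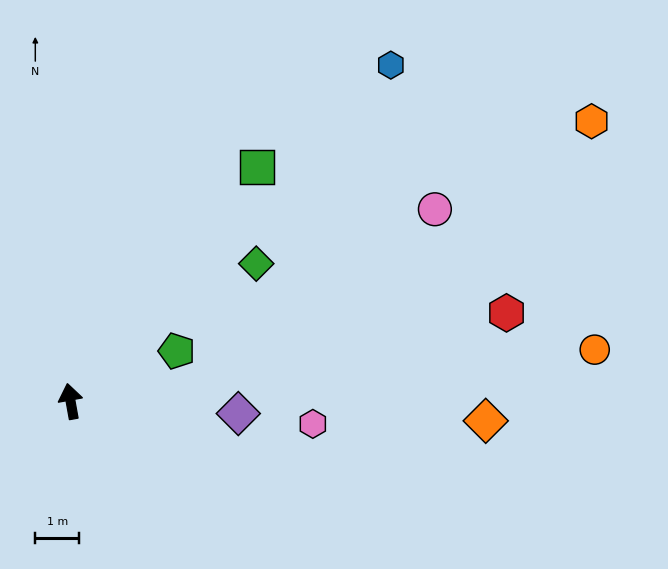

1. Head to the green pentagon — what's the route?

turn right 75°, forward 2.7 m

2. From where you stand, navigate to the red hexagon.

turn right 89°, forward 10.1 m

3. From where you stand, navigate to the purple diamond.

turn right 104°, forward 3.8 m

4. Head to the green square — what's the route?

turn right 49°, forward 6.8 m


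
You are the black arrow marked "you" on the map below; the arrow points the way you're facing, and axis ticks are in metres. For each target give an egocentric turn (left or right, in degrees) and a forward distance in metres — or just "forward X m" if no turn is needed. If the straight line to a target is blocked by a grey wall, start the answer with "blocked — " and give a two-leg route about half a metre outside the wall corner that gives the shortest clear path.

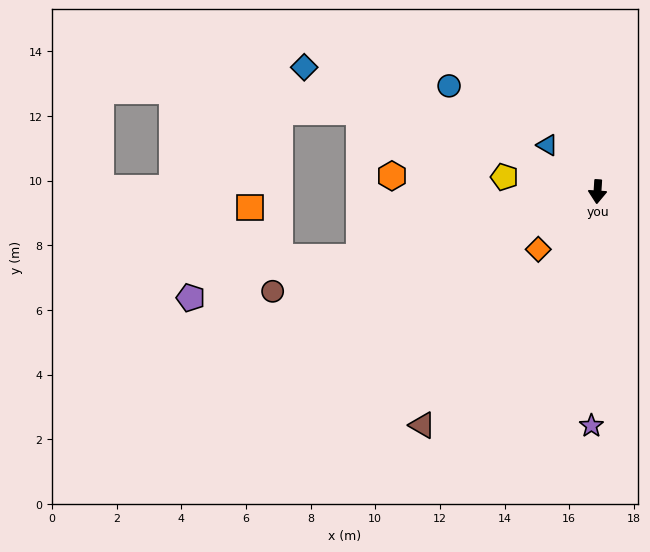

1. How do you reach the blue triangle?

turn right 129°, forward 2.1 m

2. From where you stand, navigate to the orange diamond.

turn right 42°, forward 2.6 m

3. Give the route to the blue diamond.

turn right 109°, forward 9.9 m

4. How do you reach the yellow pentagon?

turn right 95°, forward 2.9 m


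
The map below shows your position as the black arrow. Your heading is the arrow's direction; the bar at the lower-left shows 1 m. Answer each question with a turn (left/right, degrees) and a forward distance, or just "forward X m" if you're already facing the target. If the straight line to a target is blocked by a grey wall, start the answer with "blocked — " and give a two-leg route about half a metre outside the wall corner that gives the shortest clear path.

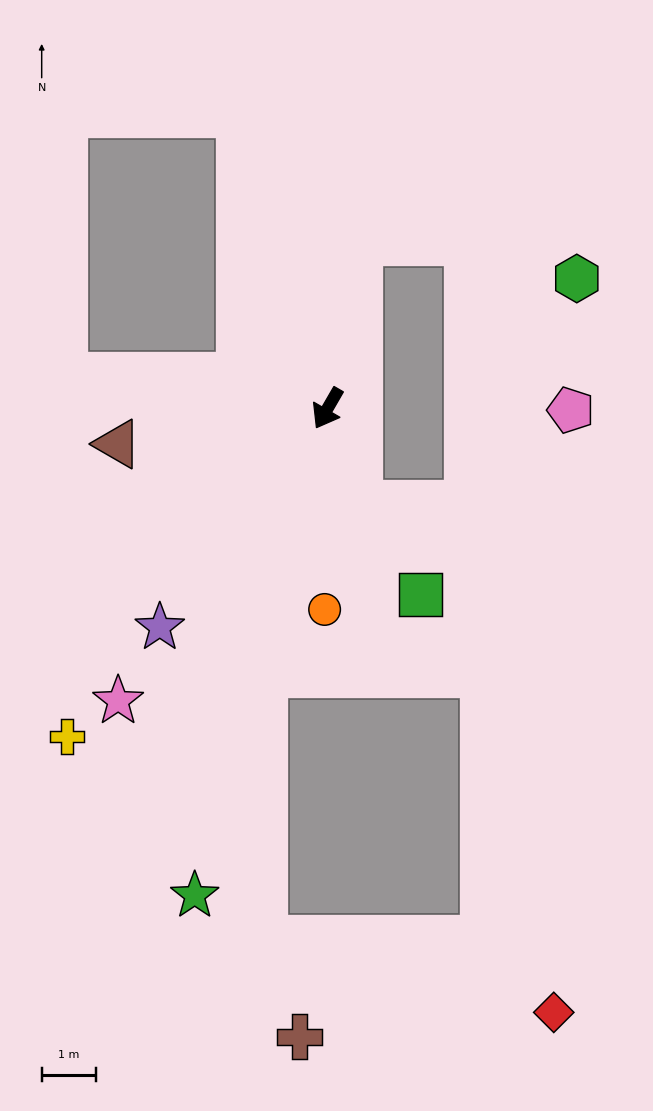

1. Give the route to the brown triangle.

turn right 50°, forward 3.9 m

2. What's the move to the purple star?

turn right 7°, forward 5.0 m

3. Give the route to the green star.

turn left 15°, forward 9.2 m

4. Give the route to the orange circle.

turn left 29°, forward 3.7 m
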